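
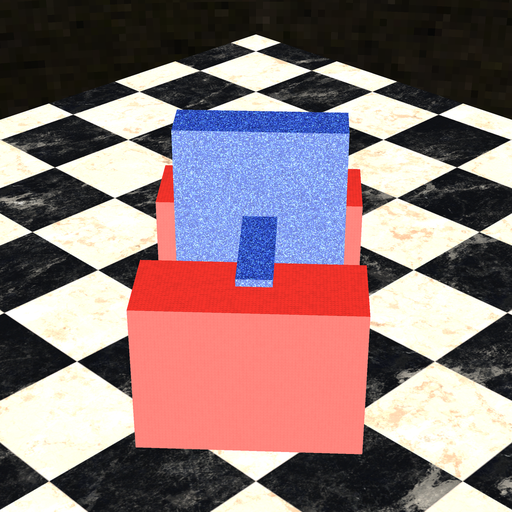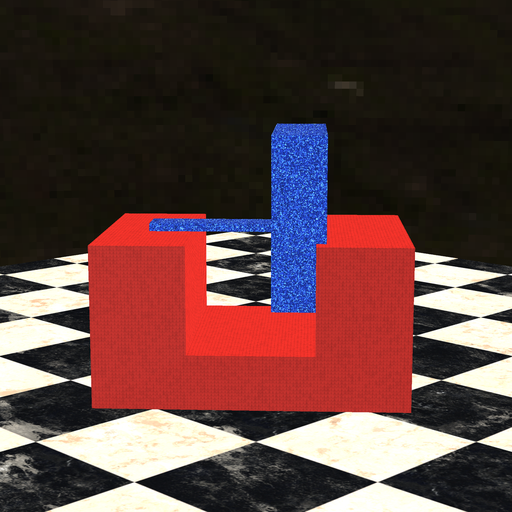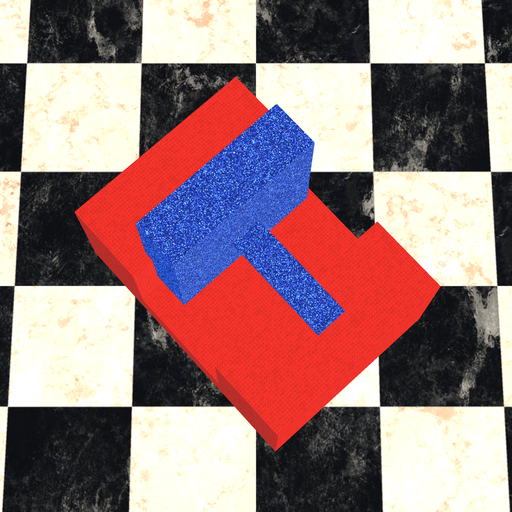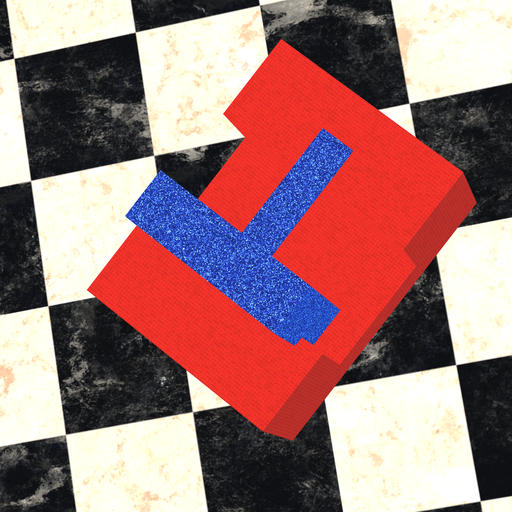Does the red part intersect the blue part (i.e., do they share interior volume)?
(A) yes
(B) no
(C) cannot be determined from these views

(A) yes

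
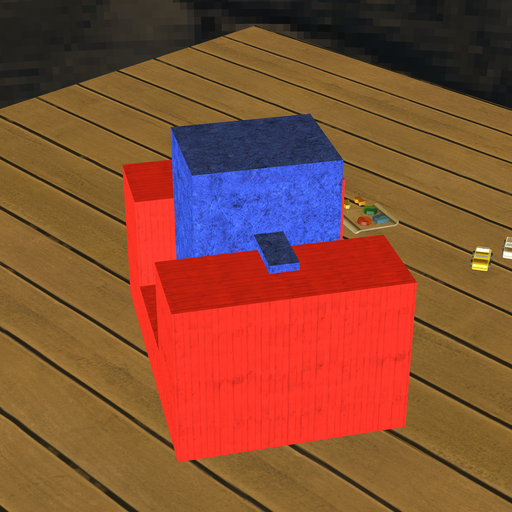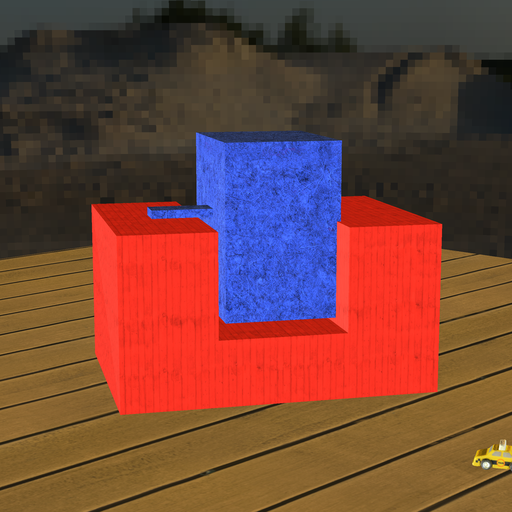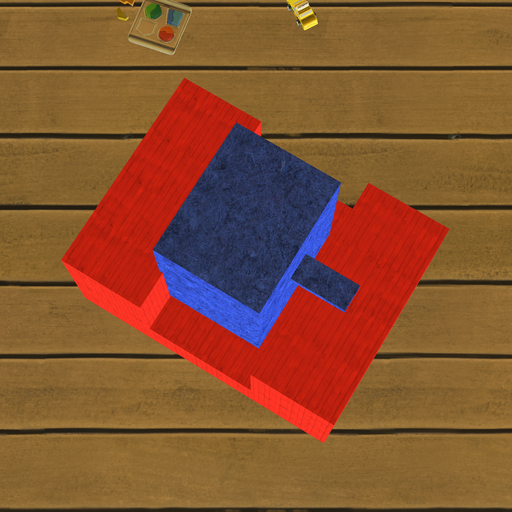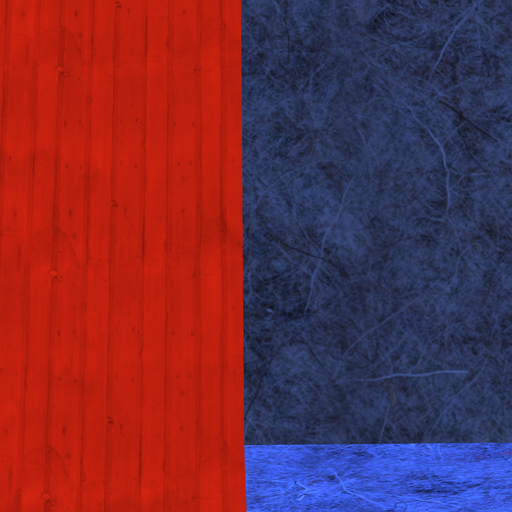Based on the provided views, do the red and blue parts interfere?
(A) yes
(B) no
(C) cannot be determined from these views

(A) yes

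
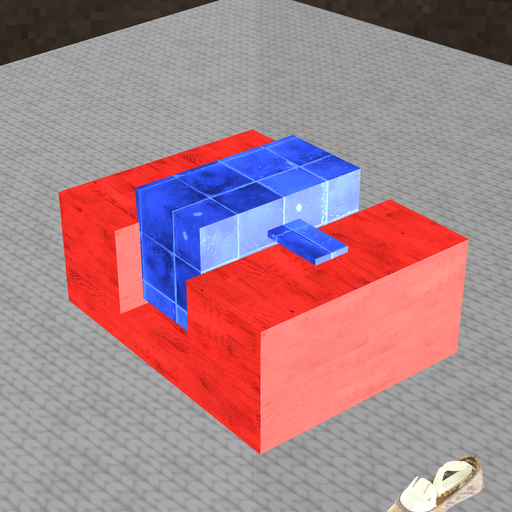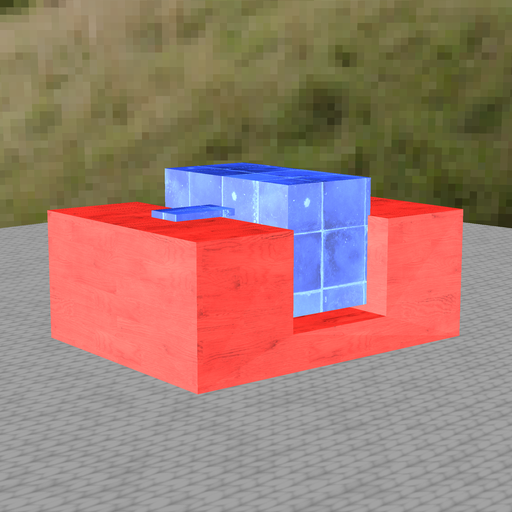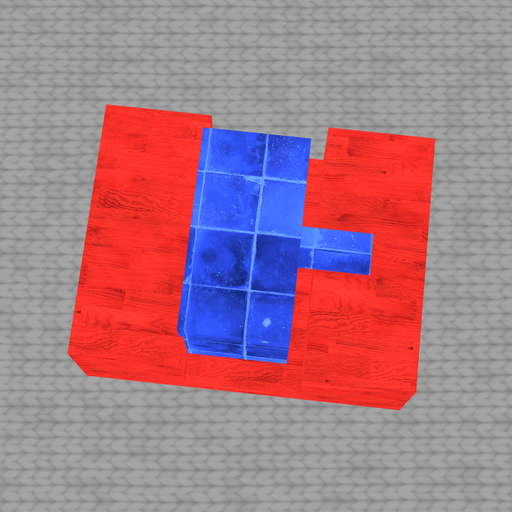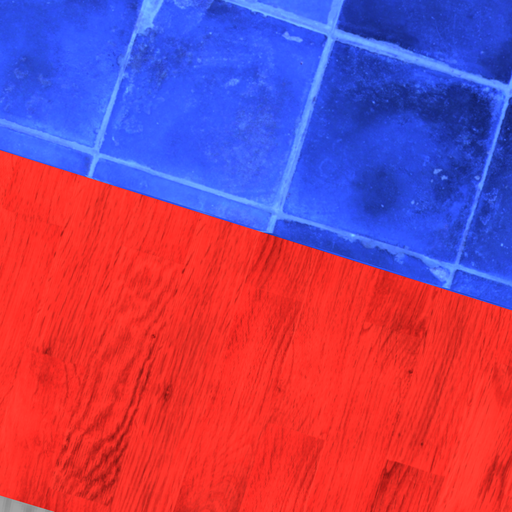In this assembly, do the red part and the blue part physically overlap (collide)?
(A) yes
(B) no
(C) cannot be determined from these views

(A) yes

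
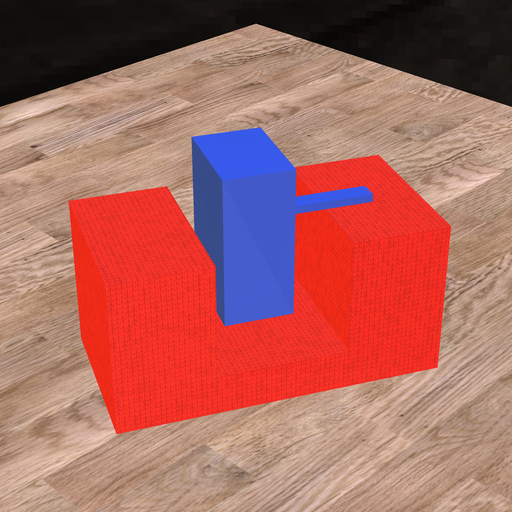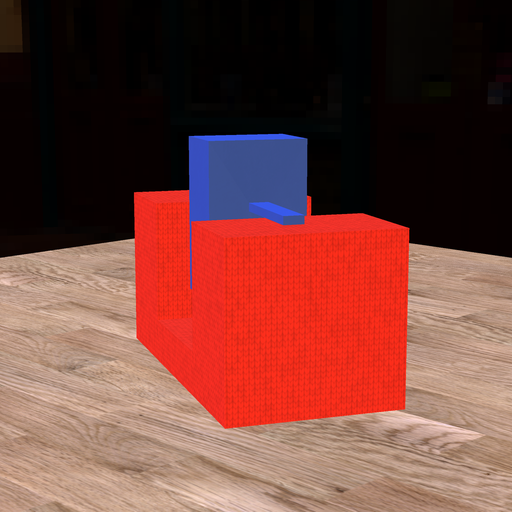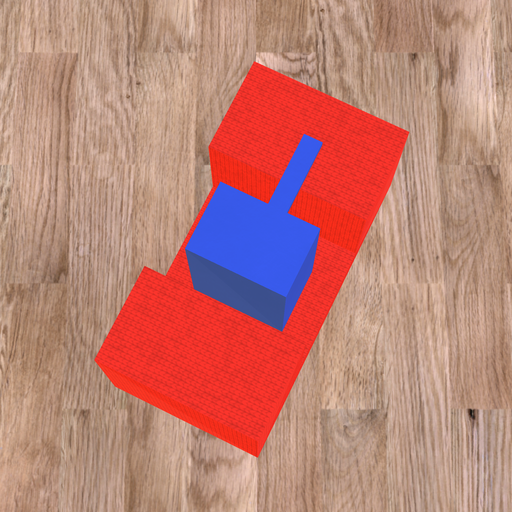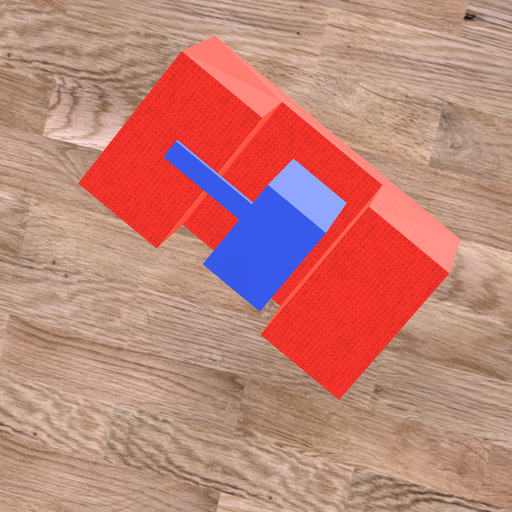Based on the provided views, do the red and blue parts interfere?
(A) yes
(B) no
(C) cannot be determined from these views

(B) no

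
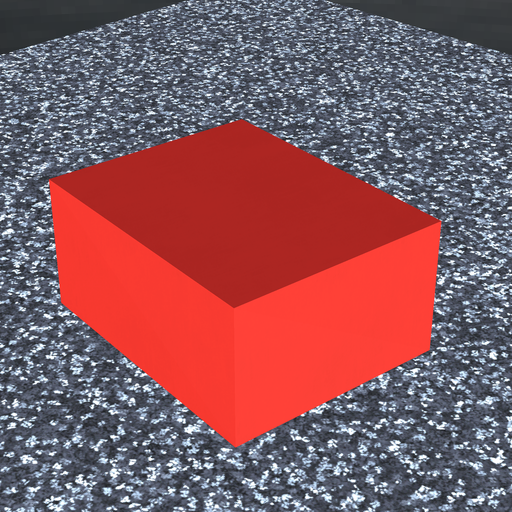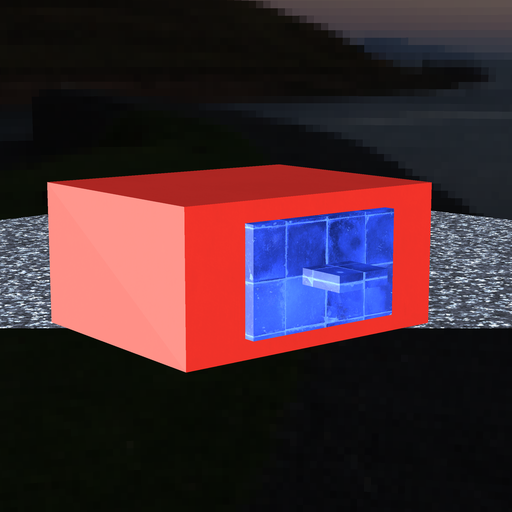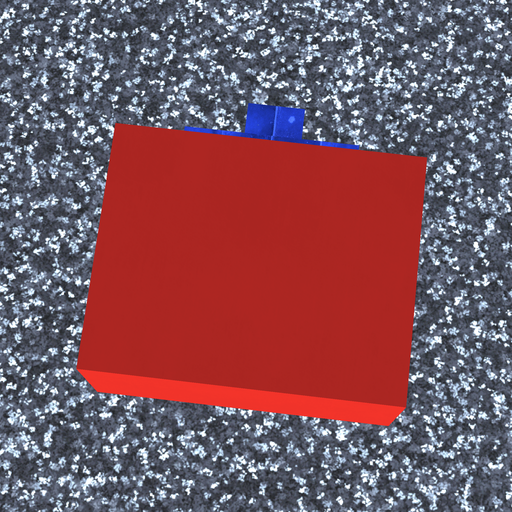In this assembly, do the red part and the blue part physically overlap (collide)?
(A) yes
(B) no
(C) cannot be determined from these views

(C) cannot be determined from these views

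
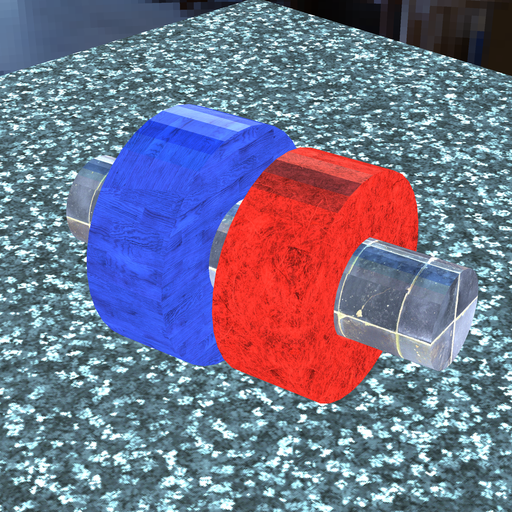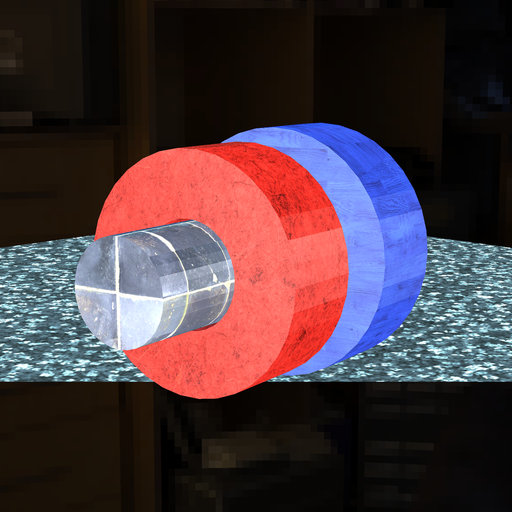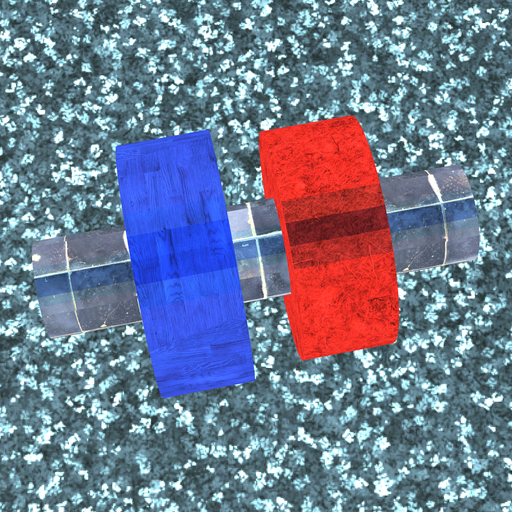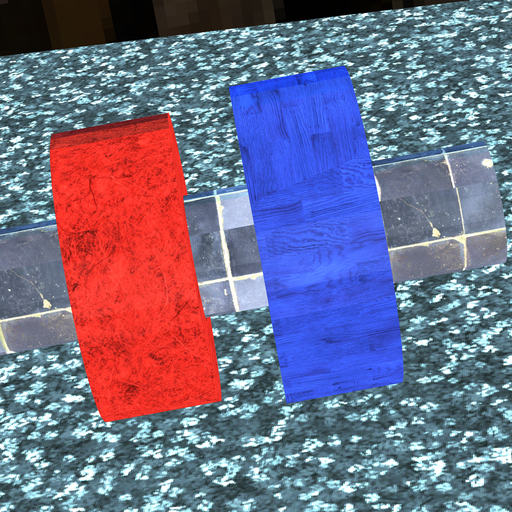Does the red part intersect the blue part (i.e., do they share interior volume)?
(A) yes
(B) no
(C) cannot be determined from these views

(B) no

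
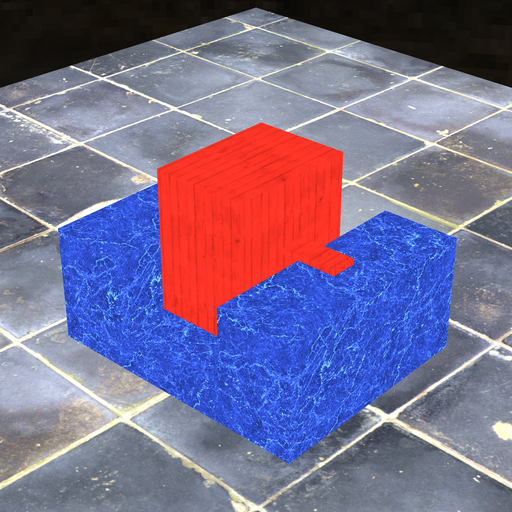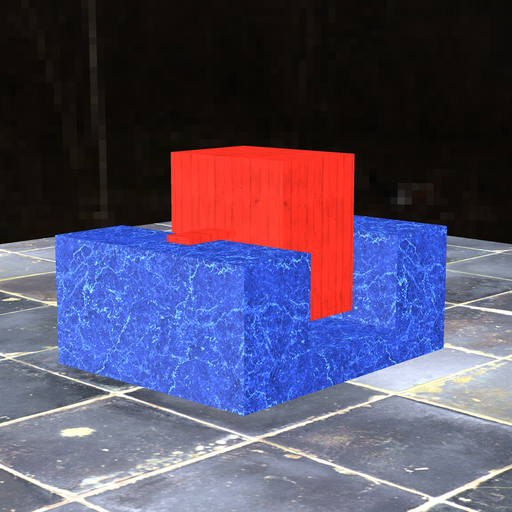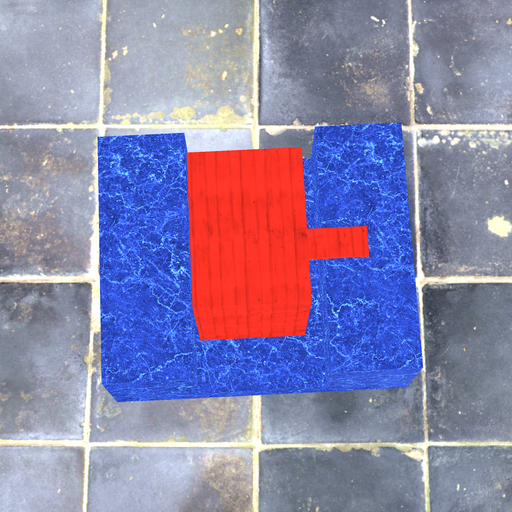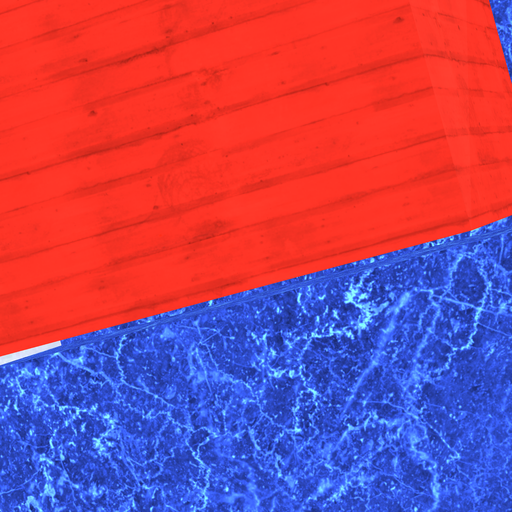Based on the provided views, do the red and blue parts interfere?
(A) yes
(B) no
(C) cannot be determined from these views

(B) no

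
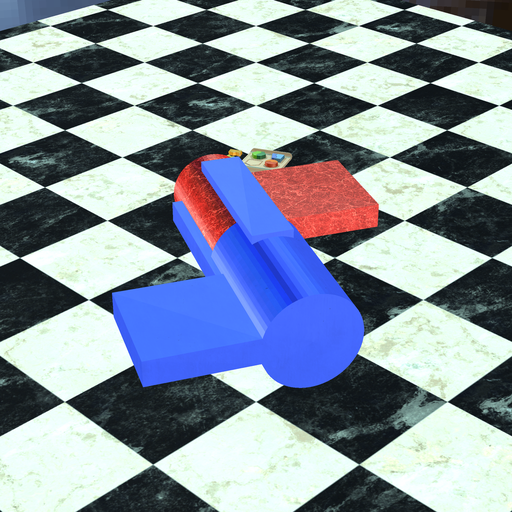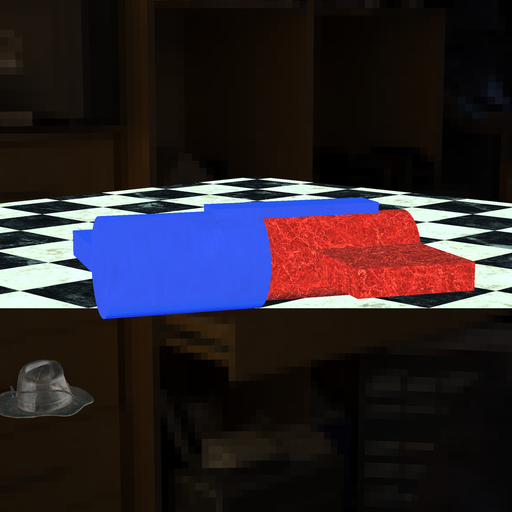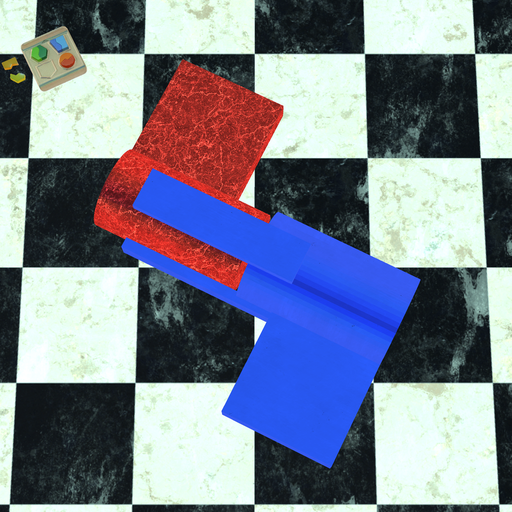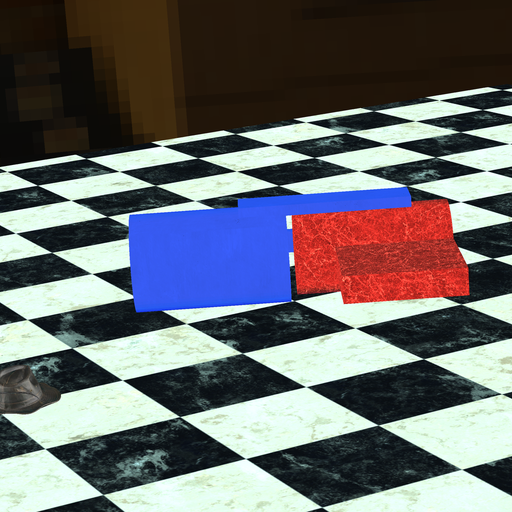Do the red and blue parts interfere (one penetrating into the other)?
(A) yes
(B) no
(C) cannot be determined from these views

(B) no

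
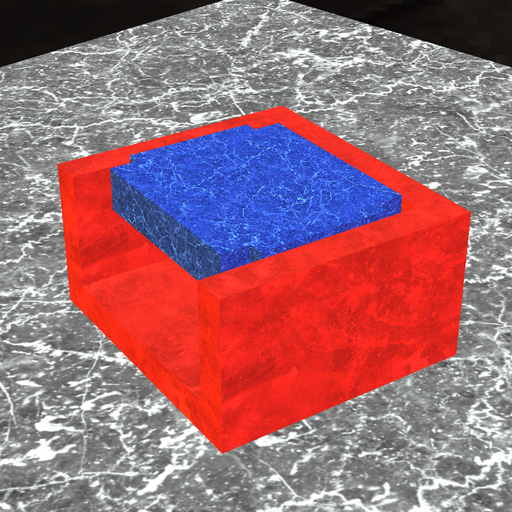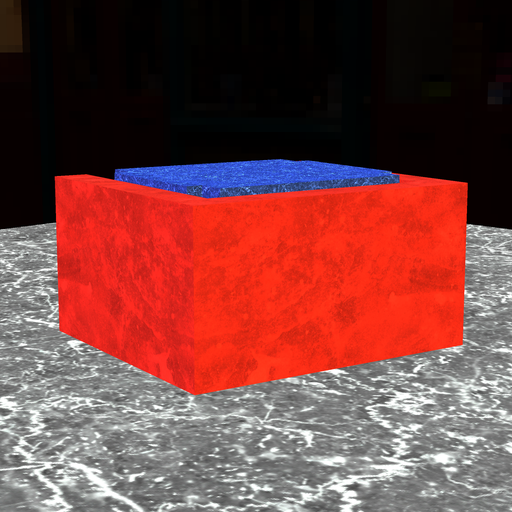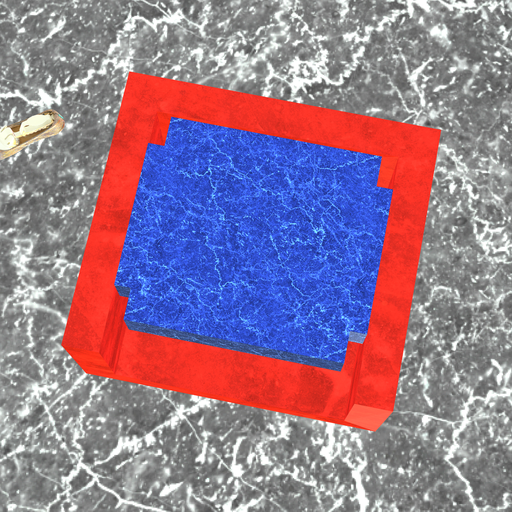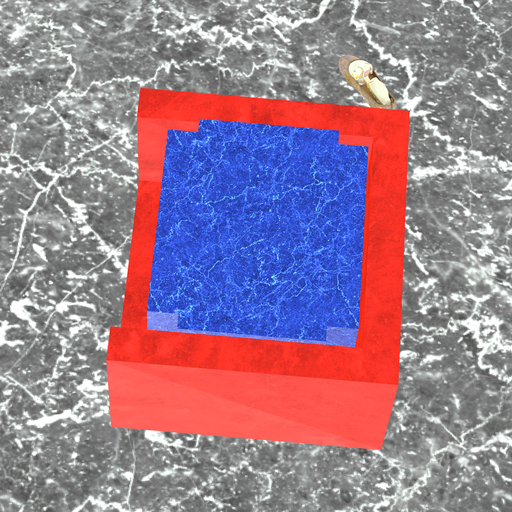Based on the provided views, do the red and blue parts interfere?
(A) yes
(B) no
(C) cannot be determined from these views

(B) no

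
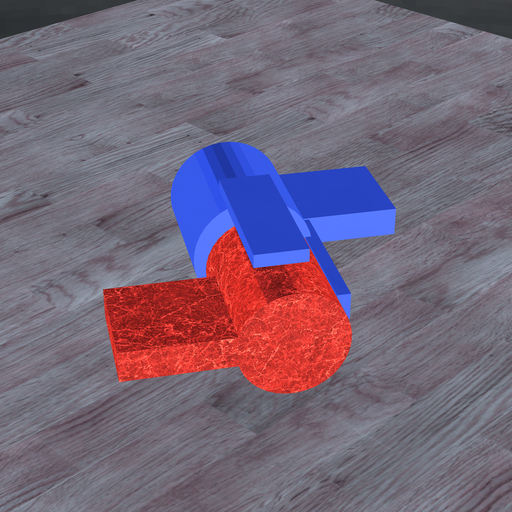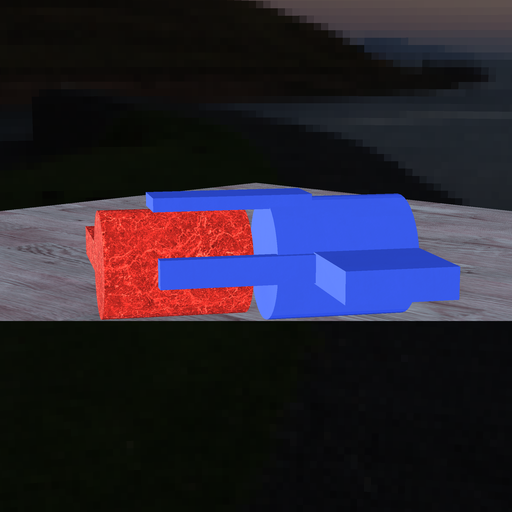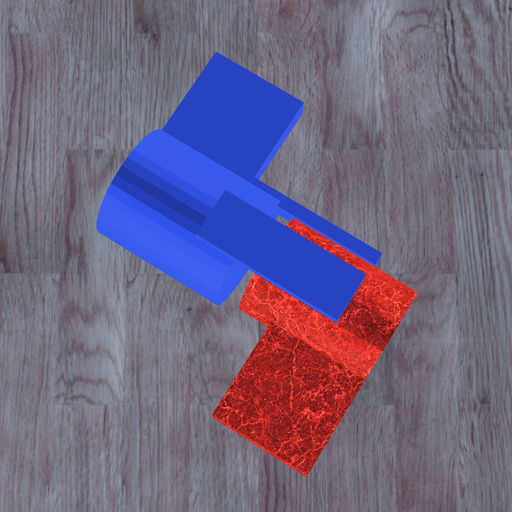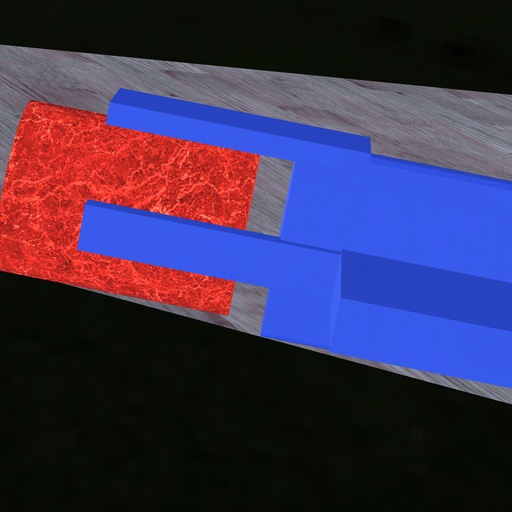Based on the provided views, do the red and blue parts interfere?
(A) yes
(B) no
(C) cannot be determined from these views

(B) no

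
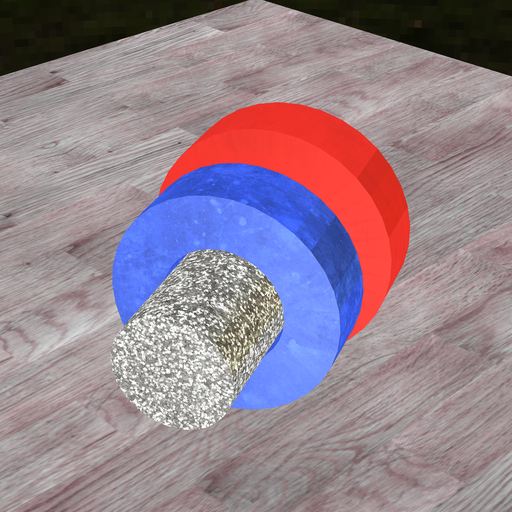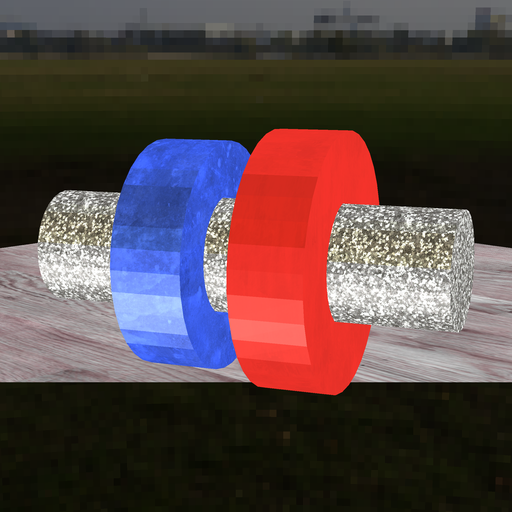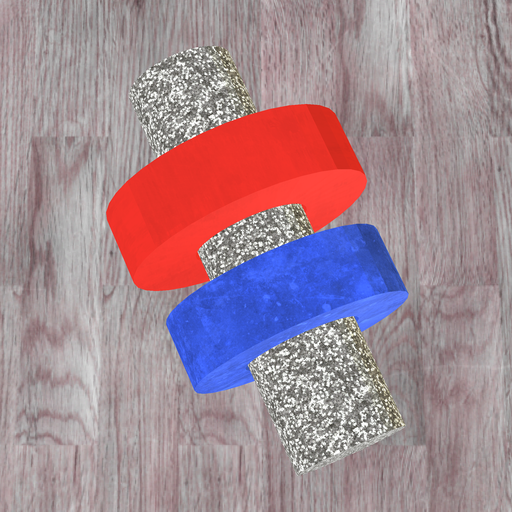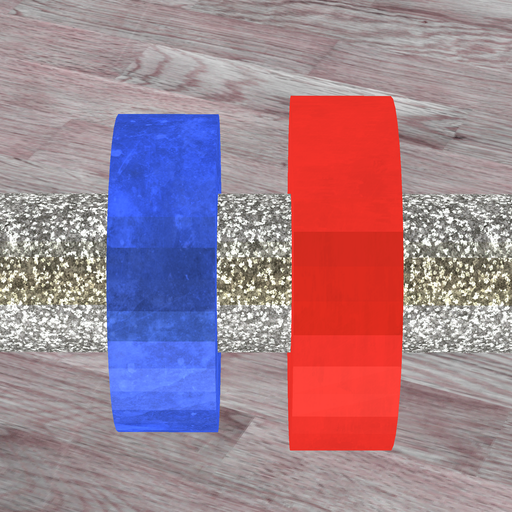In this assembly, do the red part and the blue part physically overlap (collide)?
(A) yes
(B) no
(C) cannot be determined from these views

(B) no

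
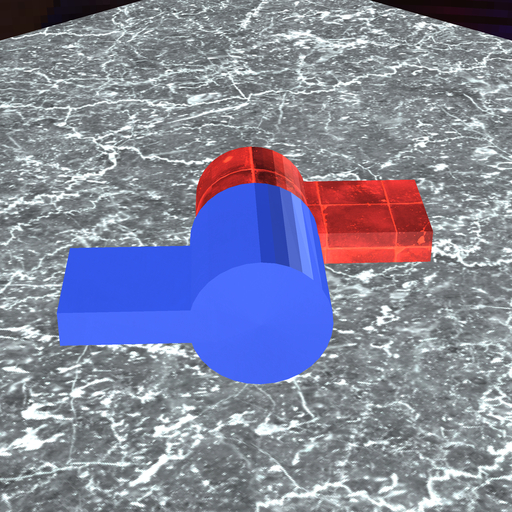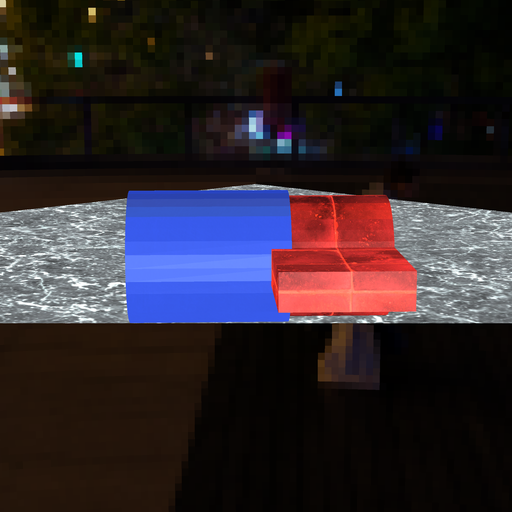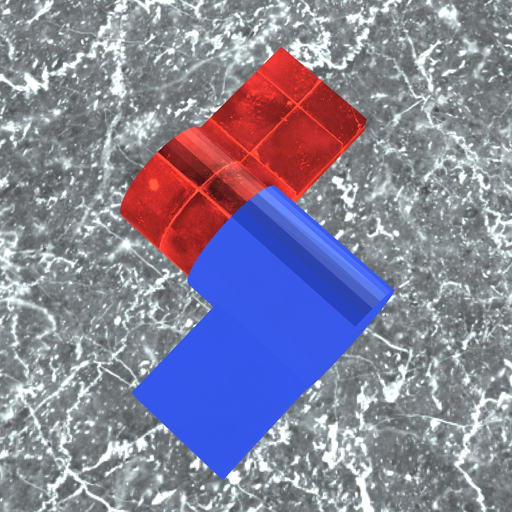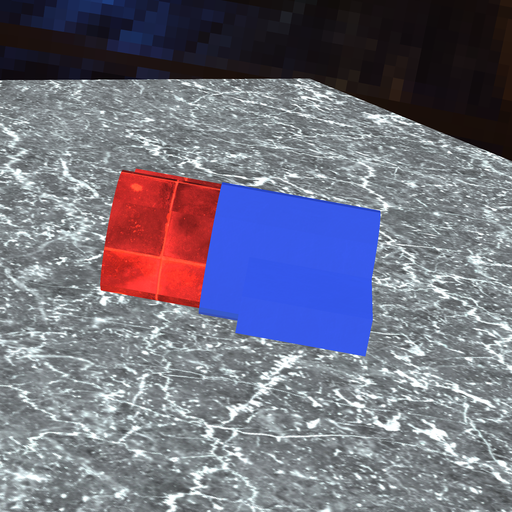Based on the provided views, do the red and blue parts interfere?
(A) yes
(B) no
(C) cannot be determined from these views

(A) yes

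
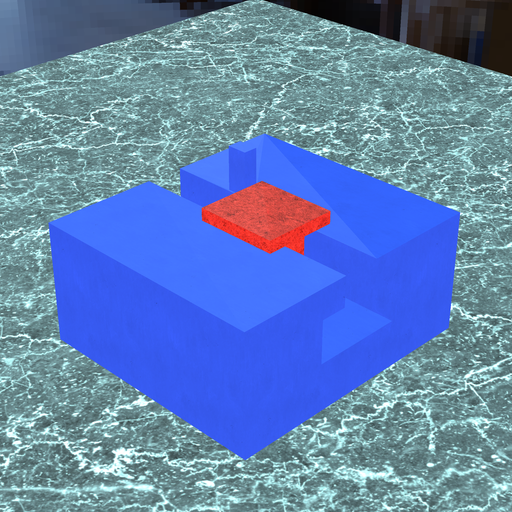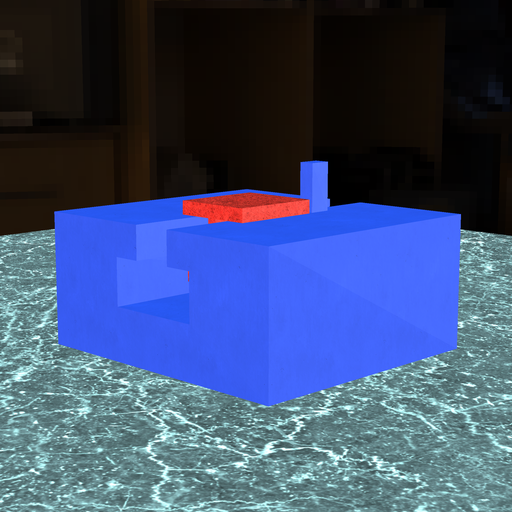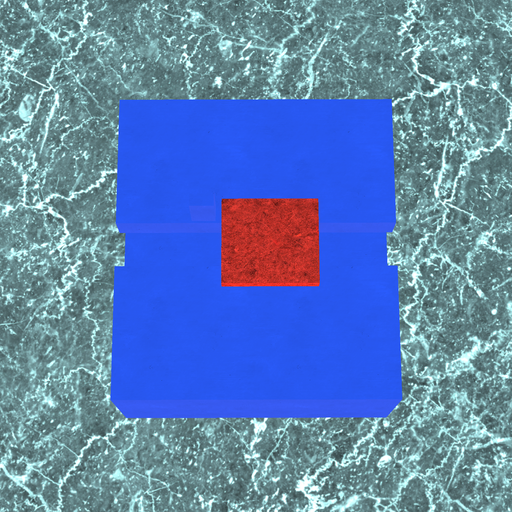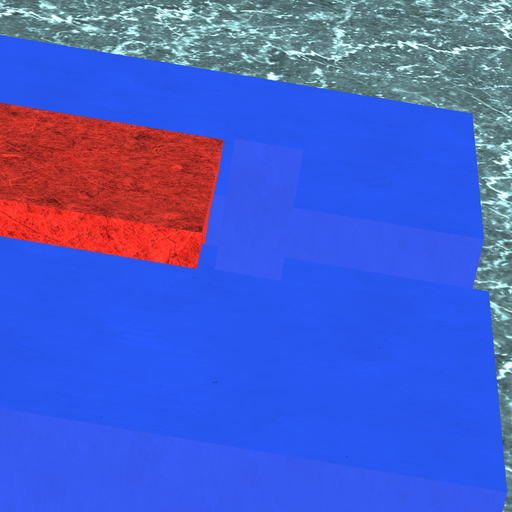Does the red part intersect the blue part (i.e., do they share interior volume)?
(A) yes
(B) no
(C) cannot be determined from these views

(B) no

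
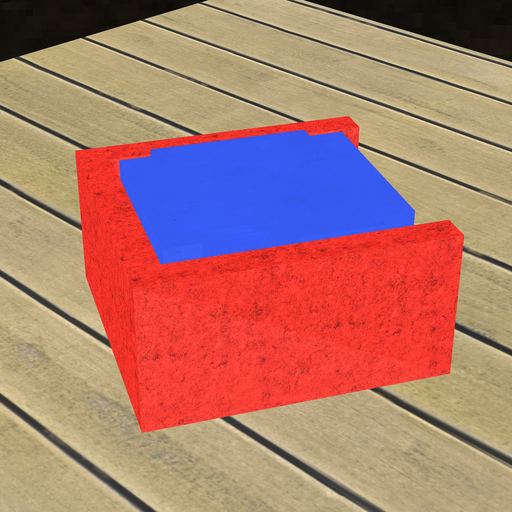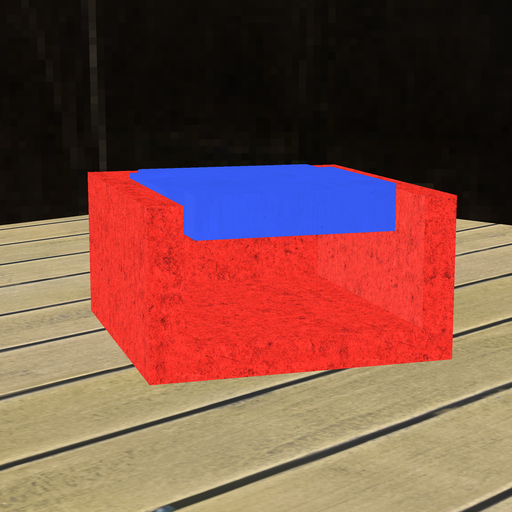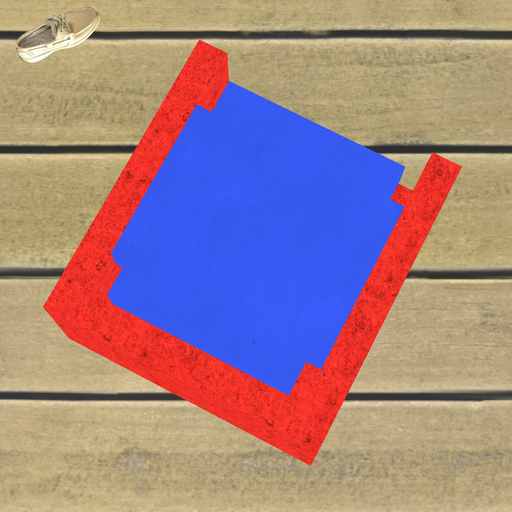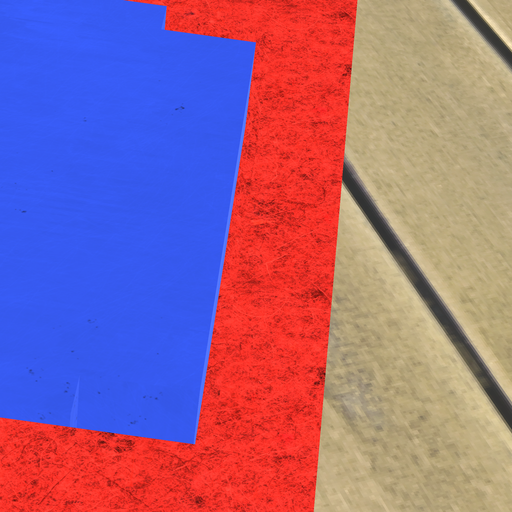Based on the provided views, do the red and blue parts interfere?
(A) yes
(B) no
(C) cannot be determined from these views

(B) no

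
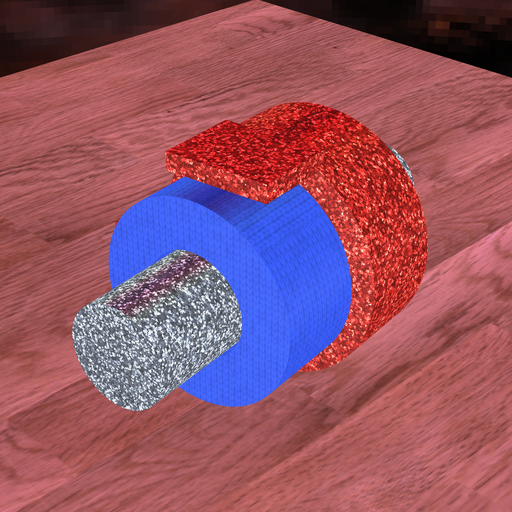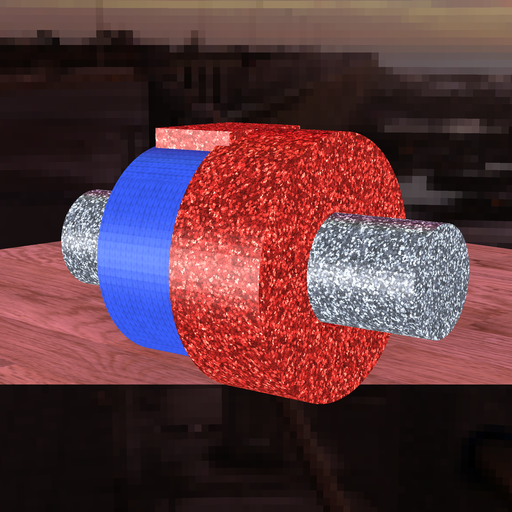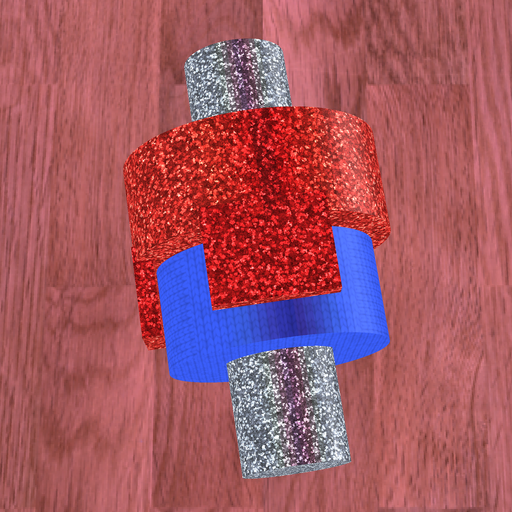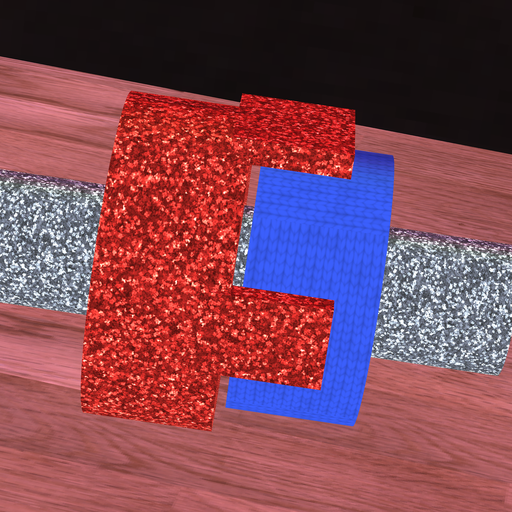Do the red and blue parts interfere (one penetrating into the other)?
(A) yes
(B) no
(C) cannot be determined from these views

(B) no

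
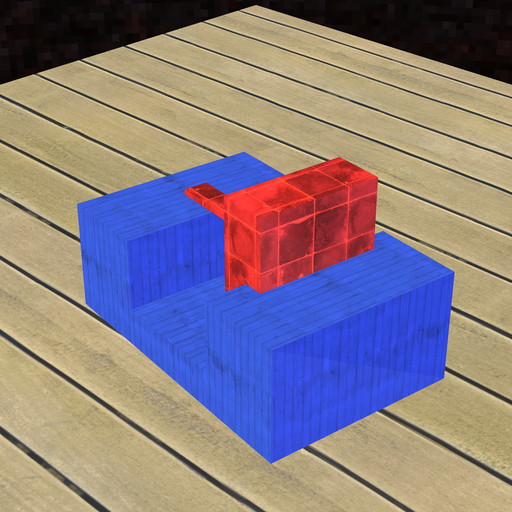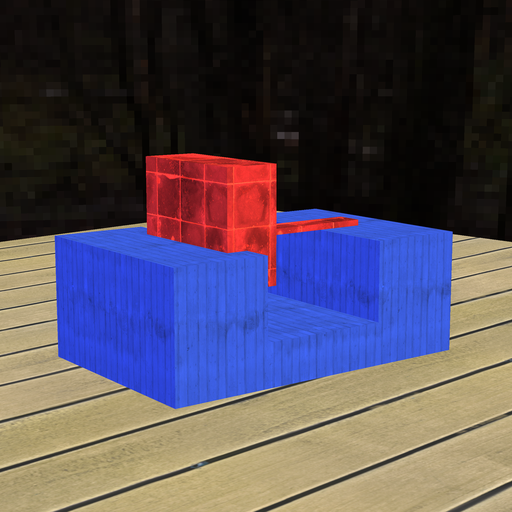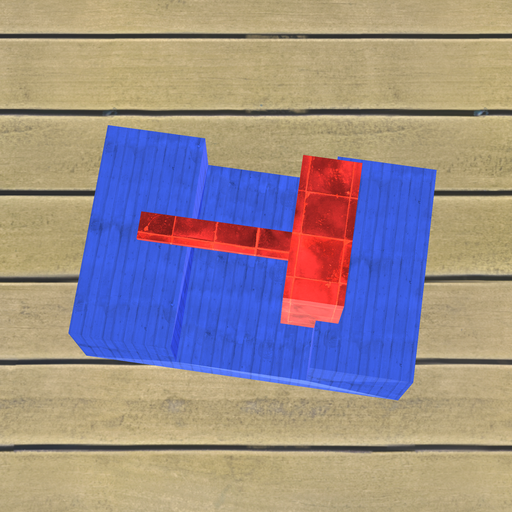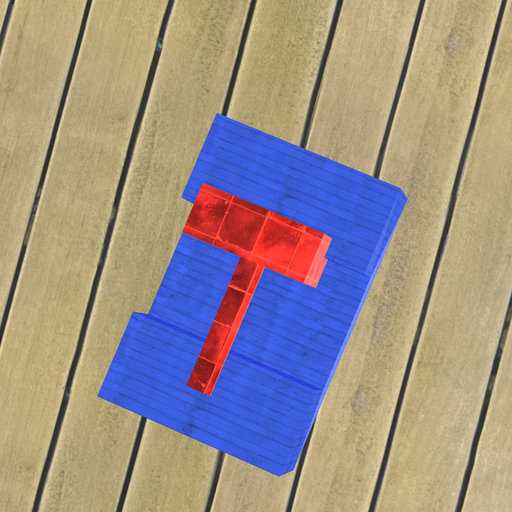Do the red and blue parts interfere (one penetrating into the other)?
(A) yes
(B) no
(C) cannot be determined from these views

(A) yes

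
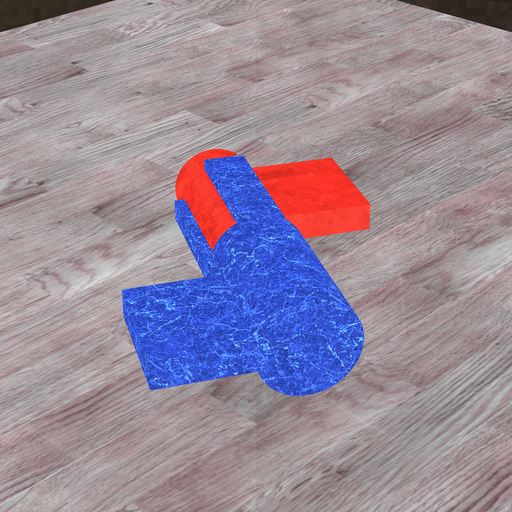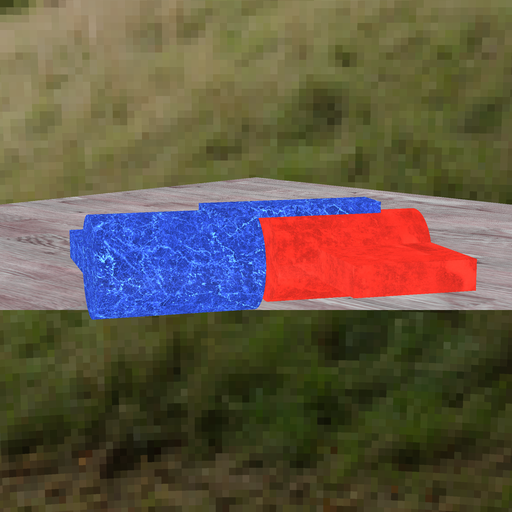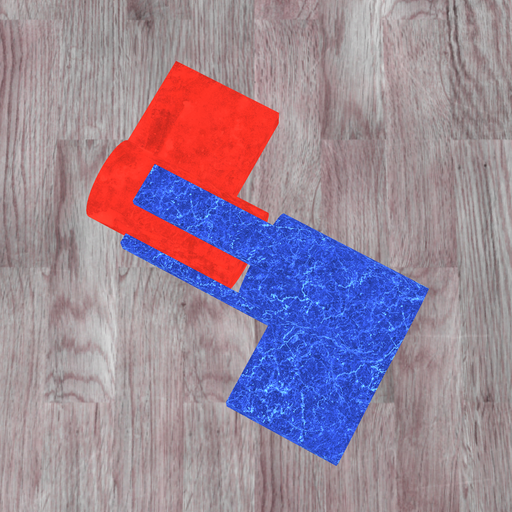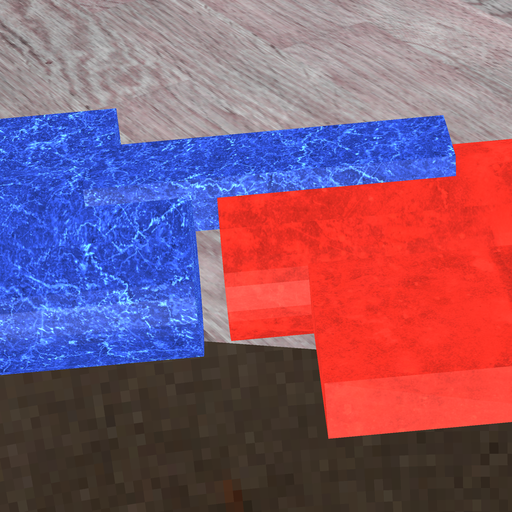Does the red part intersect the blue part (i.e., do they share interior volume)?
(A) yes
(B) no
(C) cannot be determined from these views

(B) no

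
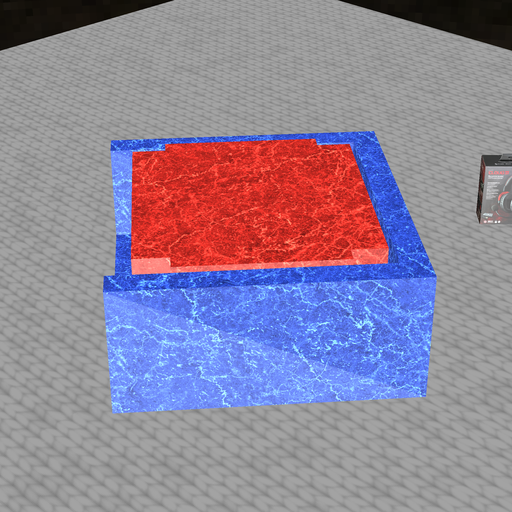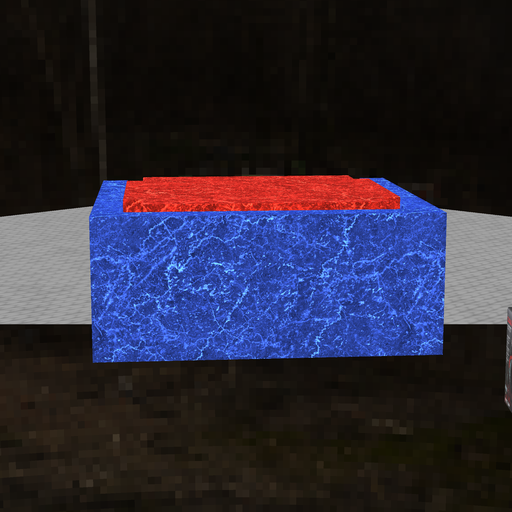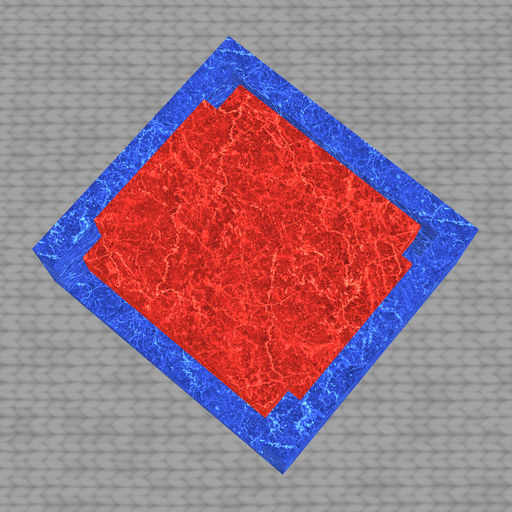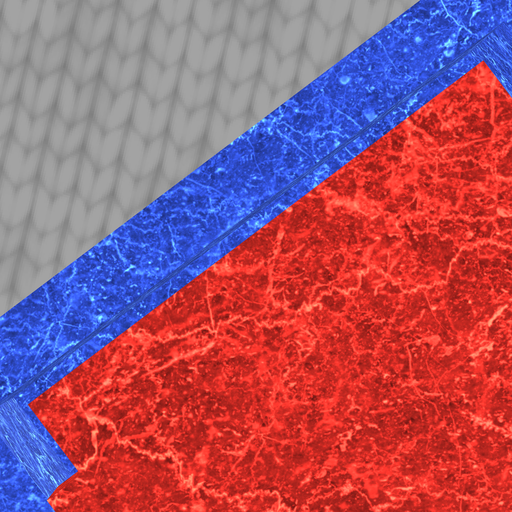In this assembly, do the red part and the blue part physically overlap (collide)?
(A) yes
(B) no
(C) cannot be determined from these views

(B) no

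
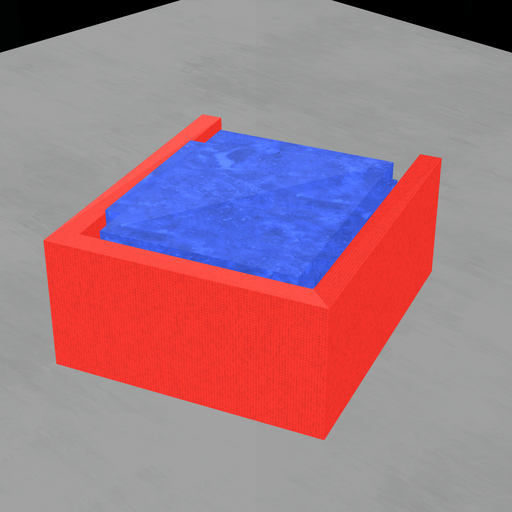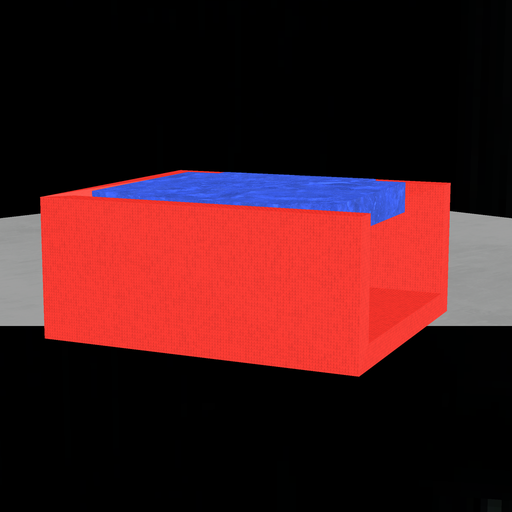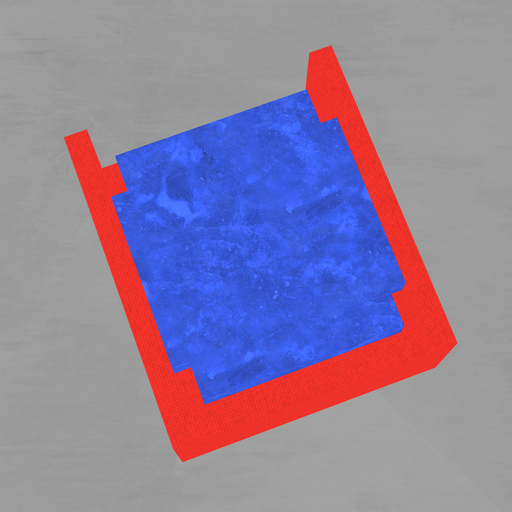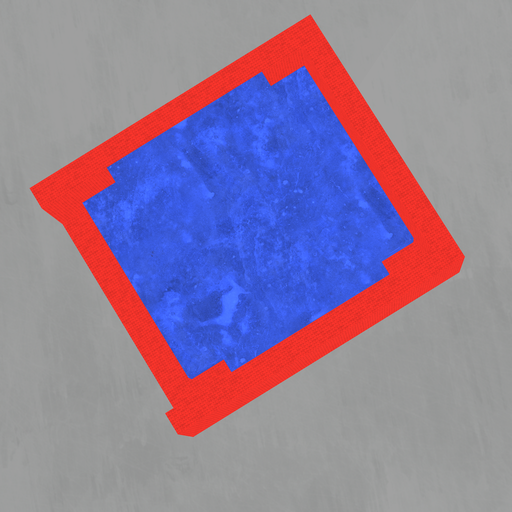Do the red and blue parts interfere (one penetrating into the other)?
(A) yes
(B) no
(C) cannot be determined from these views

(B) no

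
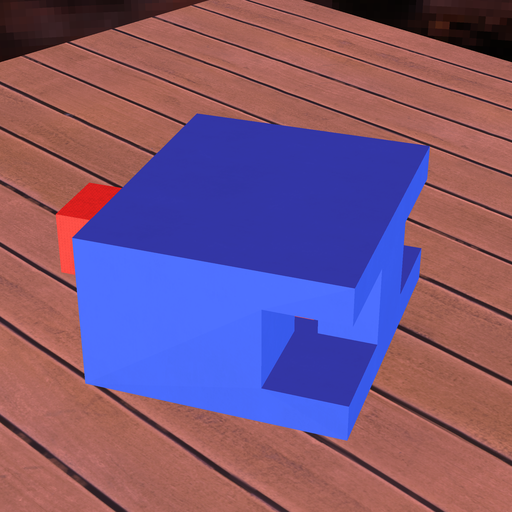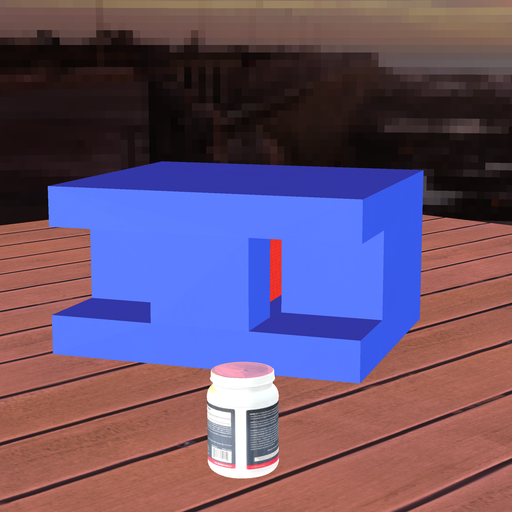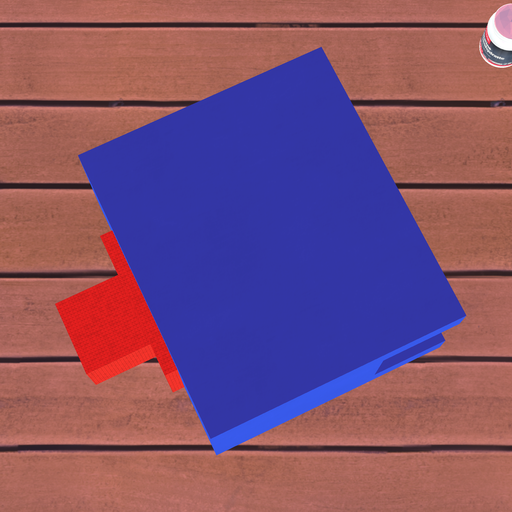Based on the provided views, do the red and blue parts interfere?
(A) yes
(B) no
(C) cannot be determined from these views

(C) cannot be determined from these views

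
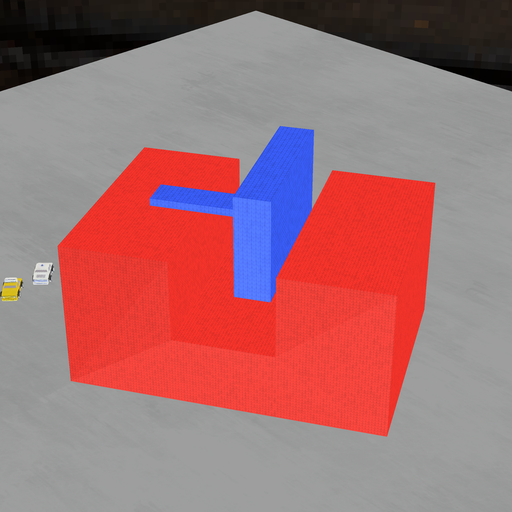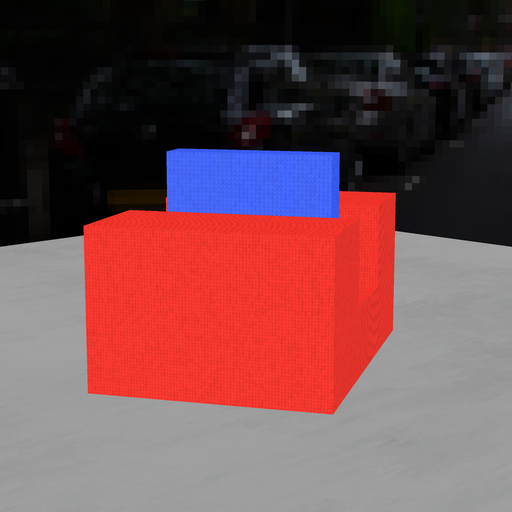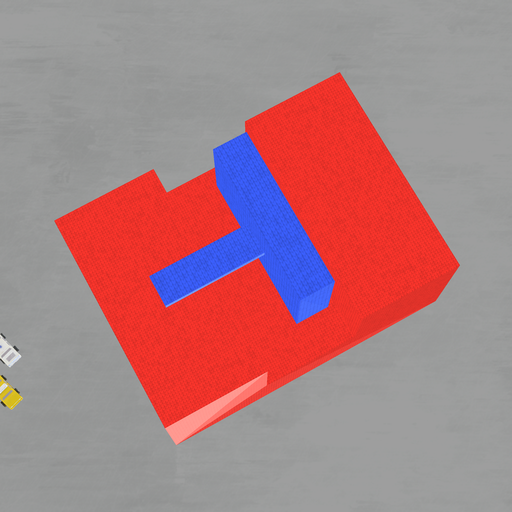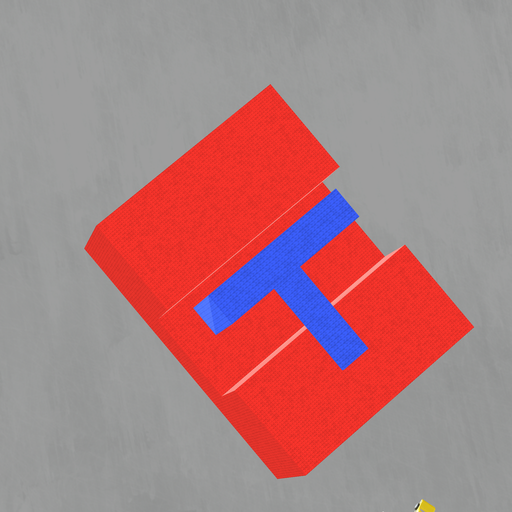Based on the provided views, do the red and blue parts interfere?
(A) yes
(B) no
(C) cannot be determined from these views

(B) no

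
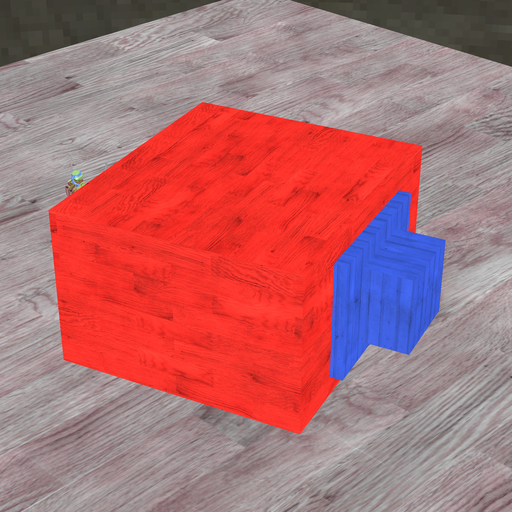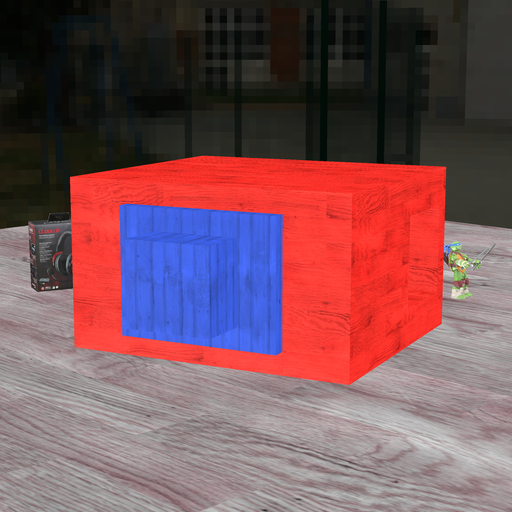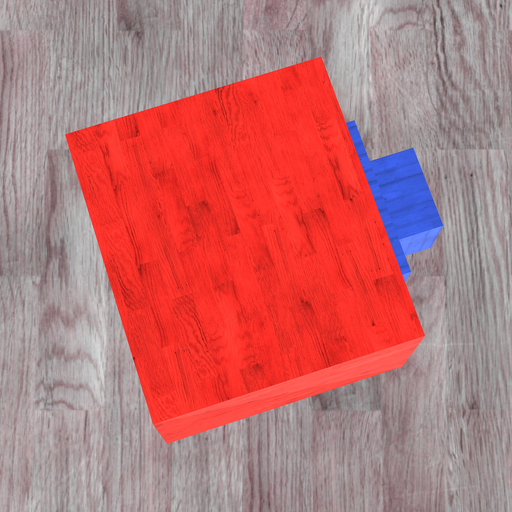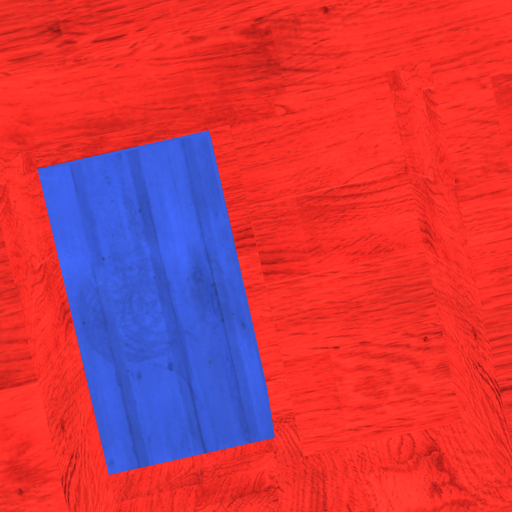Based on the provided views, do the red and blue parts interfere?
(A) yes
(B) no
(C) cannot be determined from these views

(B) no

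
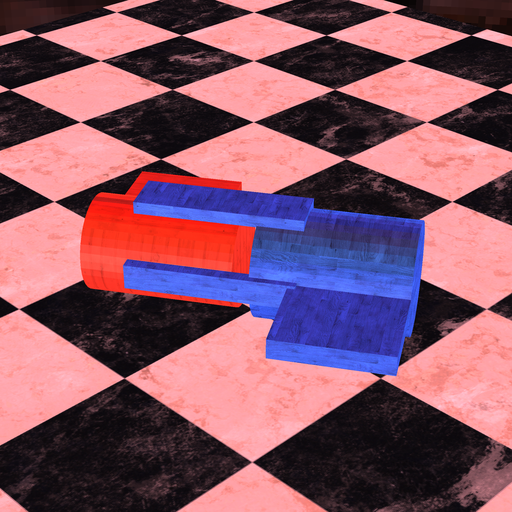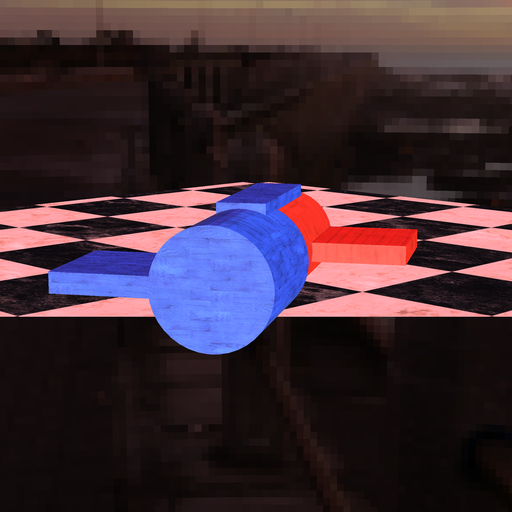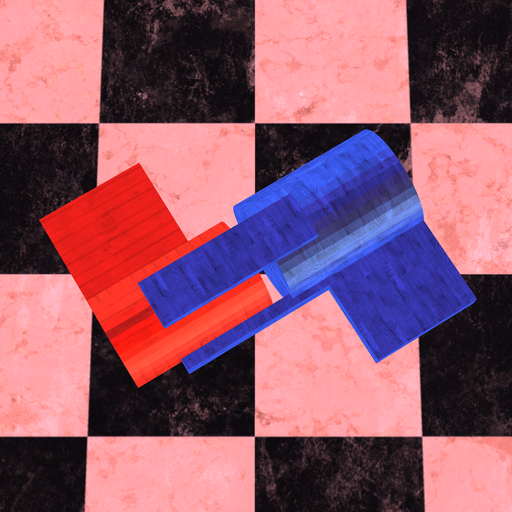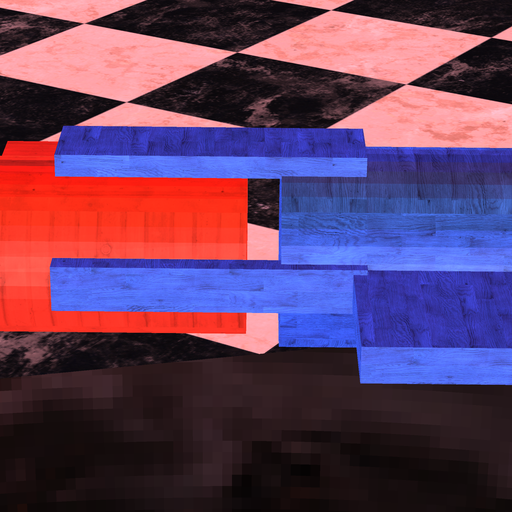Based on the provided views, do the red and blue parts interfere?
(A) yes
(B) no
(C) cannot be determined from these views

(B) no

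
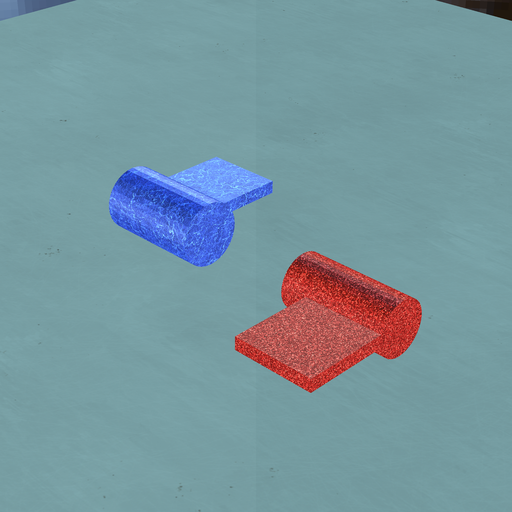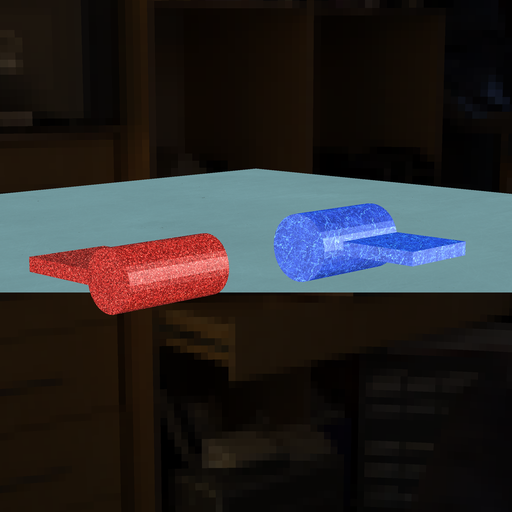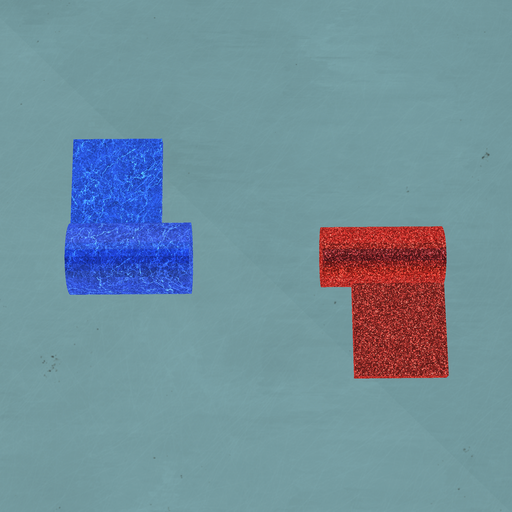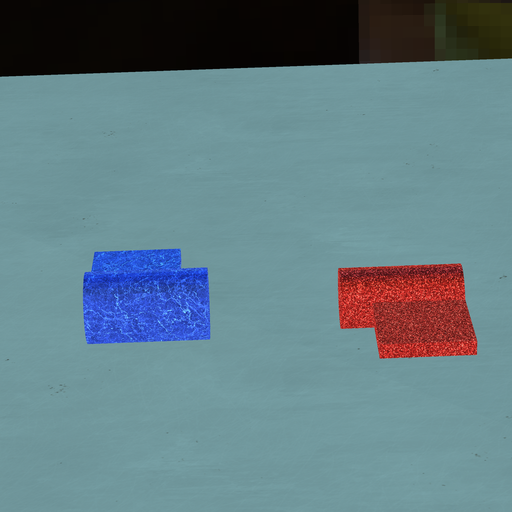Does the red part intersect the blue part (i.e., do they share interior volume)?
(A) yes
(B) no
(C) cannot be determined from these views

(B) no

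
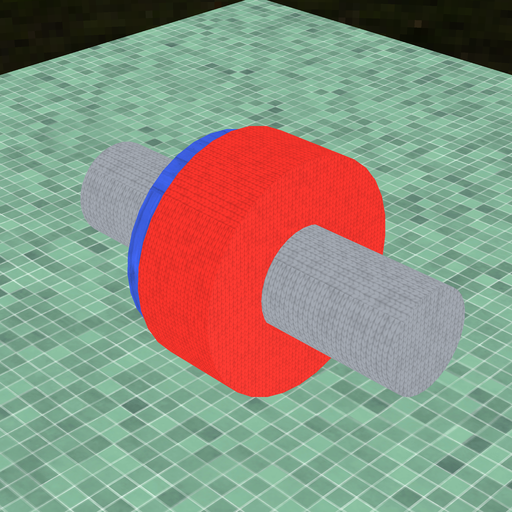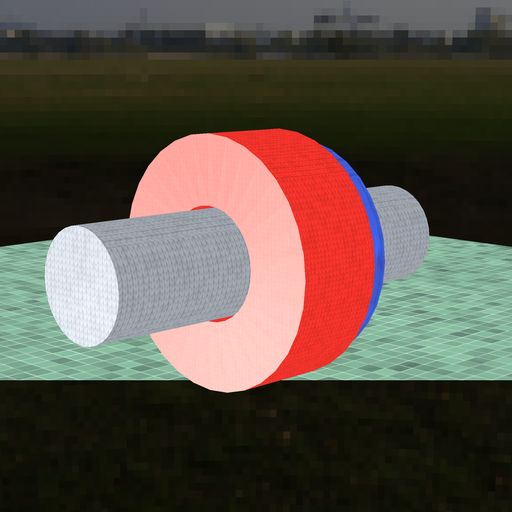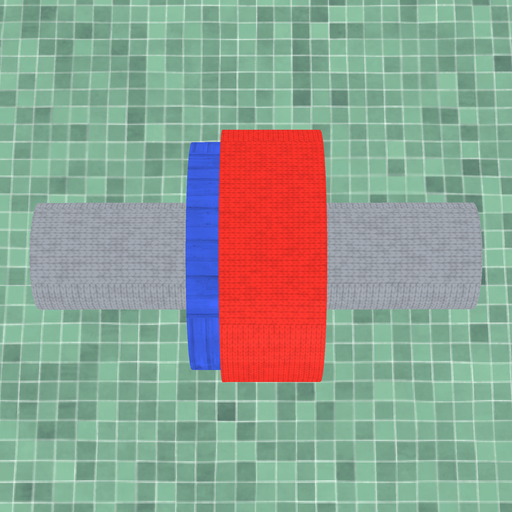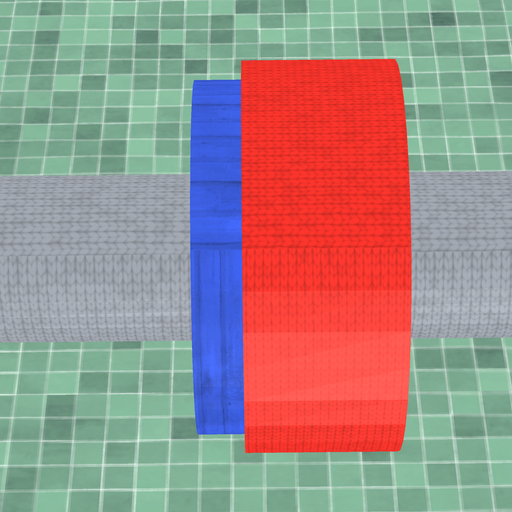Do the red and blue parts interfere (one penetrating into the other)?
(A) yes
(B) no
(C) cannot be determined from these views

(A) yes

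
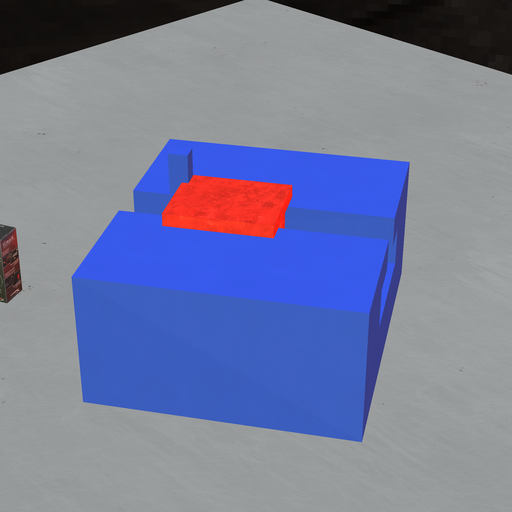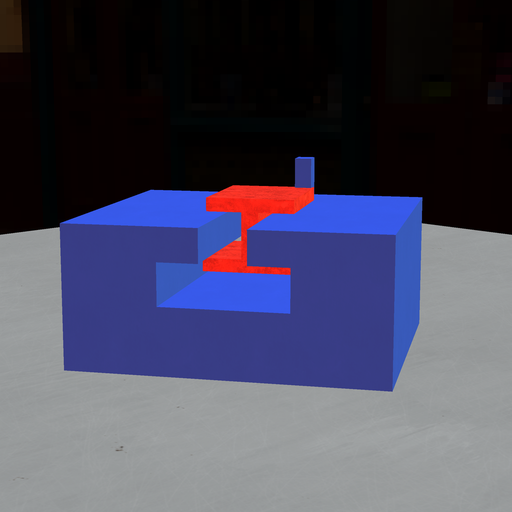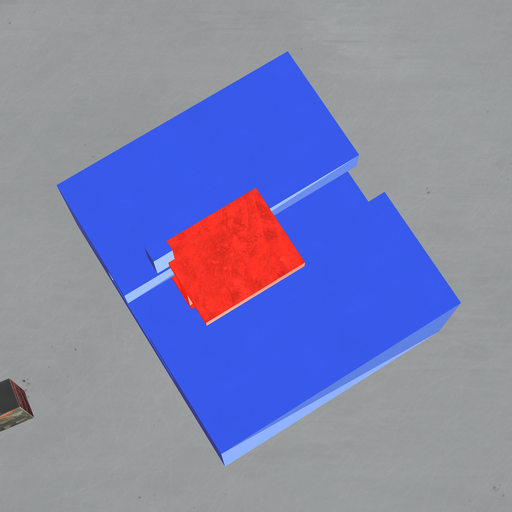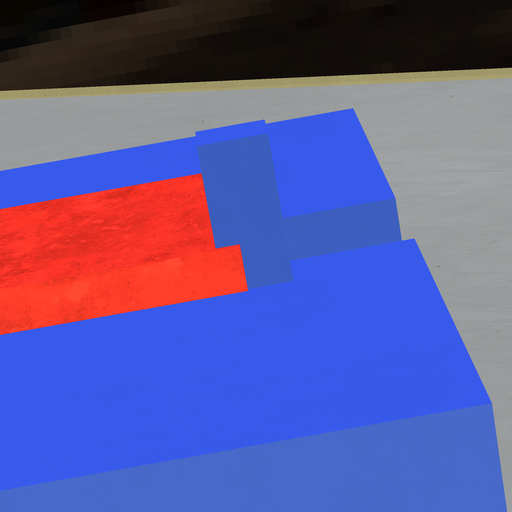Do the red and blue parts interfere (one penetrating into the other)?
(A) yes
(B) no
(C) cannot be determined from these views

(A) yes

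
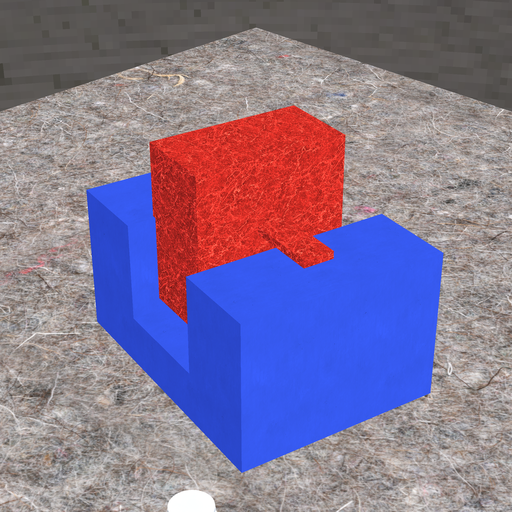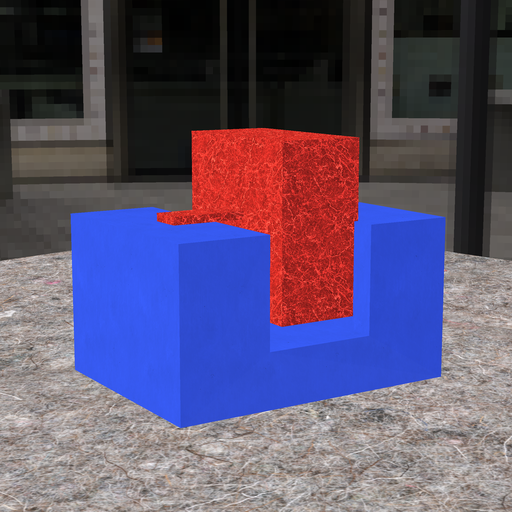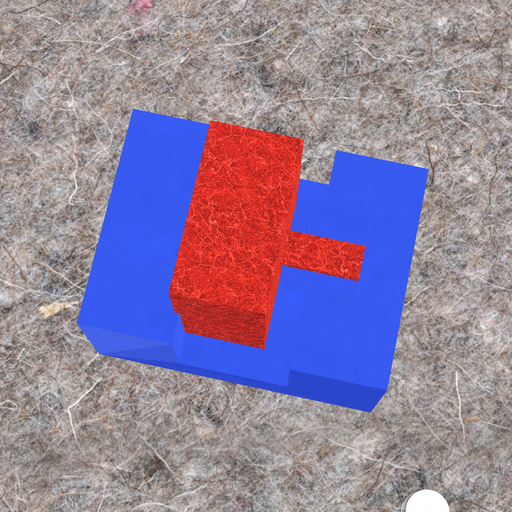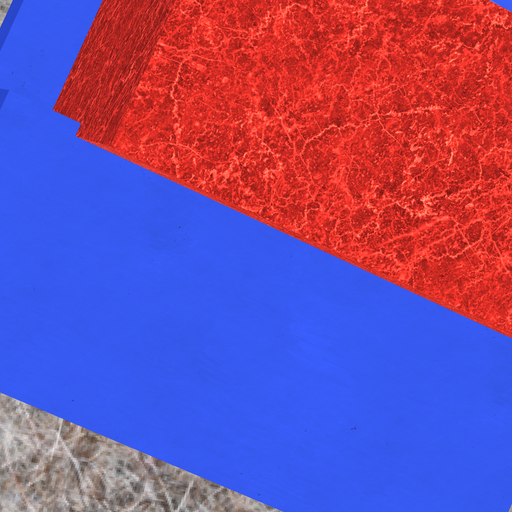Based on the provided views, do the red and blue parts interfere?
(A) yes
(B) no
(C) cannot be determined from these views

(A) yes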